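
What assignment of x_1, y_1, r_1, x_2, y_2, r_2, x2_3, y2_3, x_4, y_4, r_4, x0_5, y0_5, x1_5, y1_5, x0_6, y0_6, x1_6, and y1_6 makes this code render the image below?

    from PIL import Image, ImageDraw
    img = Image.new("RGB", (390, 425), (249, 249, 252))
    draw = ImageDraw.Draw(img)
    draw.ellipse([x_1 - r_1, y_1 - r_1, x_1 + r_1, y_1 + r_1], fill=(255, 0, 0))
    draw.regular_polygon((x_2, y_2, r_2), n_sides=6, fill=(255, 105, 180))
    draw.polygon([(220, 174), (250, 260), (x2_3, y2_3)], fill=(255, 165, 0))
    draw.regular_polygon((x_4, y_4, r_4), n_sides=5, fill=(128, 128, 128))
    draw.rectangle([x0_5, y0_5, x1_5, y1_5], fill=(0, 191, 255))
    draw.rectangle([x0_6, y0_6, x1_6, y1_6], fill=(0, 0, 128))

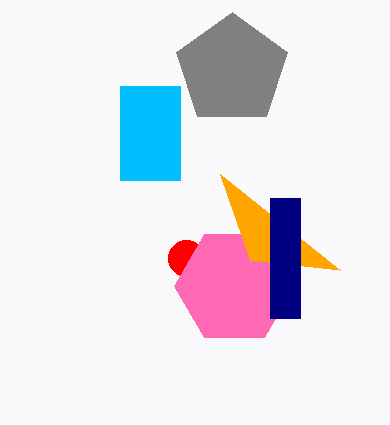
x_1 = 186
y_1 = 258
r_1 = 18
x_2 = 234
y_2 = 286
r_2 = 60
x2_3 = 340
y2_3 = 270
x_4 = 232
y_4 = 70
r_4 = 58
x0_5 = 120
y0_5 = 86
x1_5 = 180
y1_5 = 180
x0_6 = 270
y0_6 = 198
x1_6 = 300
y1_6 = 318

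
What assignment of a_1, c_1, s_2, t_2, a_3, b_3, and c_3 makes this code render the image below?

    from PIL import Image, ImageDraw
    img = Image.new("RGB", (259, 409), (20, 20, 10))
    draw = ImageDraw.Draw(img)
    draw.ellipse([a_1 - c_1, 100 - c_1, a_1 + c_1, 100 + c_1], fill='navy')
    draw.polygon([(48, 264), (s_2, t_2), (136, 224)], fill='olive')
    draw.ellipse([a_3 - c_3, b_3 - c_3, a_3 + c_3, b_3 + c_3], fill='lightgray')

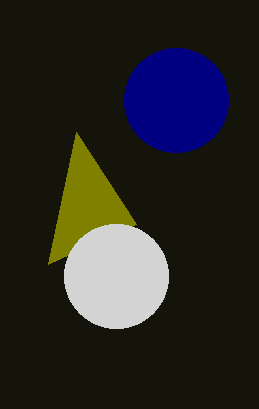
a_1 = 176
c_1 = 52
s_2 = 76
t_2 = 132
a_3 = 116
b_3 = 276
c_3 = 52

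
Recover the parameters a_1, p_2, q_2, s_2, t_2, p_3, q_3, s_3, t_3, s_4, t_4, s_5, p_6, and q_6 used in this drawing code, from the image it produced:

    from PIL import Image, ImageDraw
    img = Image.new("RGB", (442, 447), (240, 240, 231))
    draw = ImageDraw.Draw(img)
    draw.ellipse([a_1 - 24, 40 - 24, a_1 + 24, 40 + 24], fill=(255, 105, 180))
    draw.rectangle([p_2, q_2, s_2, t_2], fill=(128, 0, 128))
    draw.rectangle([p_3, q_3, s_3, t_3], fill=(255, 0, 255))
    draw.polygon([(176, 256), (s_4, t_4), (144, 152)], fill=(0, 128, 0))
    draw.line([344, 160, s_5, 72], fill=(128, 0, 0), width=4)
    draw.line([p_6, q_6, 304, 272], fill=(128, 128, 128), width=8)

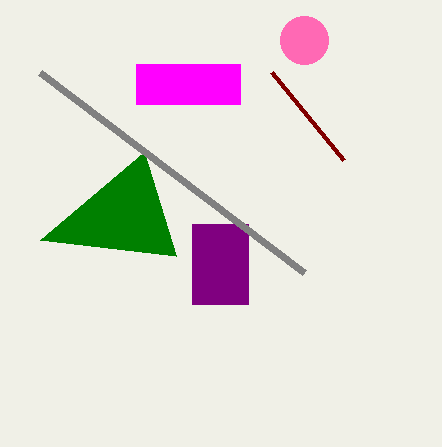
a_1 = 304; p_2 = 192; q_2 = 224; s_2 = 248; t_2 = 304; p_3 = 136; q_3 = 64; s_3 = 240; t_3 = 104; s_4 = 40; t_4 = 240; s_5 = 272; p_6 = 40; q_6 = 72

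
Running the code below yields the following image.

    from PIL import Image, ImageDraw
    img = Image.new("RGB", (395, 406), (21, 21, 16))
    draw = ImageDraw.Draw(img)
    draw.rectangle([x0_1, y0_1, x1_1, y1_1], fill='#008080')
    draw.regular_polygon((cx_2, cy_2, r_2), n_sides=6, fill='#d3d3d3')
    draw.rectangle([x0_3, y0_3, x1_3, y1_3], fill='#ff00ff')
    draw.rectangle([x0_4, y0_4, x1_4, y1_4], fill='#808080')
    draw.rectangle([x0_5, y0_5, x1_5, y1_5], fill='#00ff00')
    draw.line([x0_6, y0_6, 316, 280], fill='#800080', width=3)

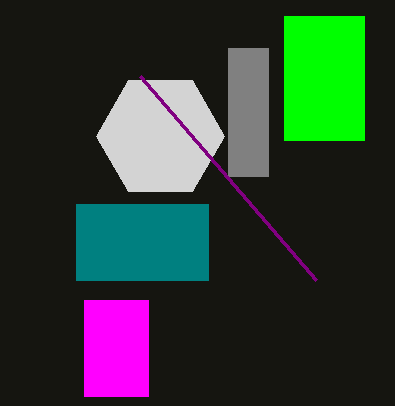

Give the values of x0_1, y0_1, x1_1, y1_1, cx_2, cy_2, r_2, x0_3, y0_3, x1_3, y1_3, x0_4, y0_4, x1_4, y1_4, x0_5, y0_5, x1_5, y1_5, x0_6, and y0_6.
x0_1 = 76
y0_1 = 204
x1_1 = 208
y1_1 = 280
cx_2 = 160
cy_2 = 136
r_2 = 64
x0_3 = 84
y0_3 = 300
x1_3 = 148
y1_3 = 396
x0_4 = 228
y0_4 = 48
x1_4 = 268
y1_4 = 176
x0_5 = 284
y0_5 = 16
x1_5 = 364
y1_5 = 140
x0_6 = 140
y0_6 = 76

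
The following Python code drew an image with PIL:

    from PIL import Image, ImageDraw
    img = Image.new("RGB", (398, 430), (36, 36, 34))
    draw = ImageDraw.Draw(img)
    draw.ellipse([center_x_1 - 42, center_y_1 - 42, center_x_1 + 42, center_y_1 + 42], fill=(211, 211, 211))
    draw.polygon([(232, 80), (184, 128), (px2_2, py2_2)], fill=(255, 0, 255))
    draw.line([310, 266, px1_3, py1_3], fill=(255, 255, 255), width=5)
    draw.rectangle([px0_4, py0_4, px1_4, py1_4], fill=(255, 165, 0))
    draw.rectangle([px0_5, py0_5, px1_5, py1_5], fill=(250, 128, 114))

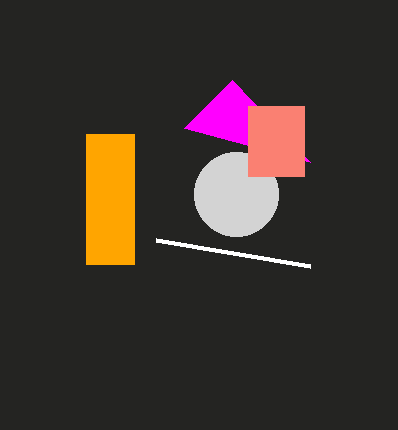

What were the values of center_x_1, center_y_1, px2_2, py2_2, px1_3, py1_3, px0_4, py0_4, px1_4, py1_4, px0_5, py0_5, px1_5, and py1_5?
center_x_1 = 236; center_y_1 = 194; px2_2 = 310; py2_2 = 162; px1_3 = 156; py1_3 = 240; px0_4 = 86; py0_4 = 134; px1_4 = 134; py1_4 = 264; px0_5 = 248; py0_5 = 106; px1_5 = 304; py1_5 = 176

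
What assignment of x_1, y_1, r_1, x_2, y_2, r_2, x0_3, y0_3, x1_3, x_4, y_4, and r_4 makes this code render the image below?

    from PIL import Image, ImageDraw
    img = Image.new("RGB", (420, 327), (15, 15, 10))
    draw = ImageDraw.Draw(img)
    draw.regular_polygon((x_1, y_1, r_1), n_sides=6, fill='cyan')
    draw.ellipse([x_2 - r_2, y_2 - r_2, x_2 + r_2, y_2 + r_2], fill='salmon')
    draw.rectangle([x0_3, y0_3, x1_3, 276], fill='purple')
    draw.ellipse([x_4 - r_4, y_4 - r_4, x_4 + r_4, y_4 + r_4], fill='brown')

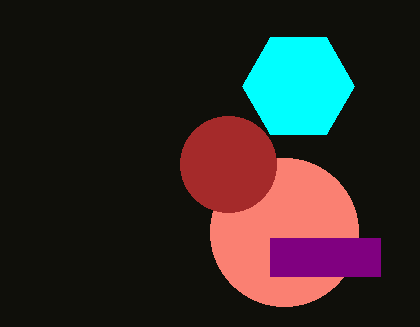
x_1 = 298; y_1 = 86; r_1 = 56; x_2 = 284; y_2 = 232; r_2 = 74; x0_3 = 270; y0_3 = 238; x1_3 = 380; x_4 = 228; y_4 = 164; r_4 = 48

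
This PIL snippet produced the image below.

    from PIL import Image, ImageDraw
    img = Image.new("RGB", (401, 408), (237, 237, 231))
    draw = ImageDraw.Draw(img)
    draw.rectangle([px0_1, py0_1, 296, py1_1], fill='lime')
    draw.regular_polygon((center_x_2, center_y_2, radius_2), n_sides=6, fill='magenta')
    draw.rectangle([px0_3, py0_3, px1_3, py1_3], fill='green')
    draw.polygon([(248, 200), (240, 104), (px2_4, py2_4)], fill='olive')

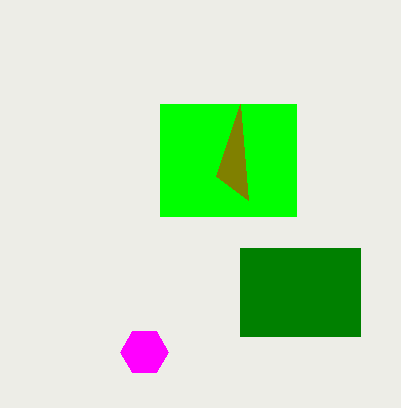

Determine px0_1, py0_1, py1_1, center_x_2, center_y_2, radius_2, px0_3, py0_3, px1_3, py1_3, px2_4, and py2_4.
px0_1 = 160; py0_1 = 104; py1_1 = 216; center_x_2 = 144; center_y_2 = 352; radius_2 = 24; px0_3 = 240; py0_3 = 248; px1_3 = 360; py1_3 = 336; px2_4 = 216; py2_4 = 176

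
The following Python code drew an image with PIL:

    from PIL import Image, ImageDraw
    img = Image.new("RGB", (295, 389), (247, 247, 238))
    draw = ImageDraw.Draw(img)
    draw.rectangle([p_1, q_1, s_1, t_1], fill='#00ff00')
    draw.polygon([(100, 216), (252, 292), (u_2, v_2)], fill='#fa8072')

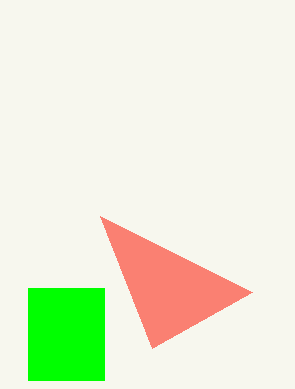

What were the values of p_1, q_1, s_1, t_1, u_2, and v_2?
p_1 = 28
q_1 = 288
s_1 = 104
t_1 = 380
u_2 = 152
v_2 = 348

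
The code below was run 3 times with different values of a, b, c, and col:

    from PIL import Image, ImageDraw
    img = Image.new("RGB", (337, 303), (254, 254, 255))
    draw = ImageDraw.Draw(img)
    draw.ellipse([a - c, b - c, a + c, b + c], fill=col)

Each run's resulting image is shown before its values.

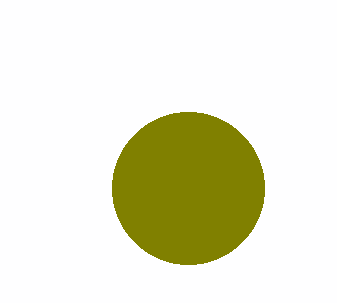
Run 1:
a = 188
b = 188
c = 76
col = 'olive'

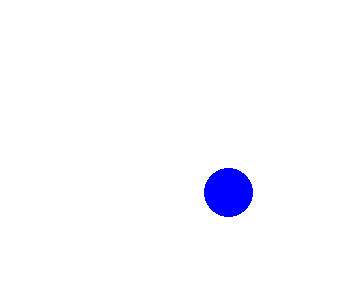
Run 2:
a = 228, b = 192, c = 24, col = 'blue'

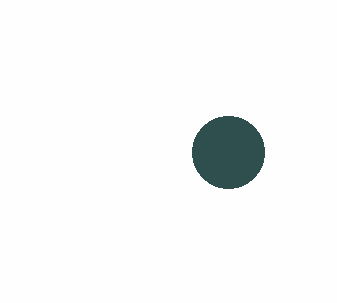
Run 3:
a = 228, b = 152, c = 36, col = 'darkslategray'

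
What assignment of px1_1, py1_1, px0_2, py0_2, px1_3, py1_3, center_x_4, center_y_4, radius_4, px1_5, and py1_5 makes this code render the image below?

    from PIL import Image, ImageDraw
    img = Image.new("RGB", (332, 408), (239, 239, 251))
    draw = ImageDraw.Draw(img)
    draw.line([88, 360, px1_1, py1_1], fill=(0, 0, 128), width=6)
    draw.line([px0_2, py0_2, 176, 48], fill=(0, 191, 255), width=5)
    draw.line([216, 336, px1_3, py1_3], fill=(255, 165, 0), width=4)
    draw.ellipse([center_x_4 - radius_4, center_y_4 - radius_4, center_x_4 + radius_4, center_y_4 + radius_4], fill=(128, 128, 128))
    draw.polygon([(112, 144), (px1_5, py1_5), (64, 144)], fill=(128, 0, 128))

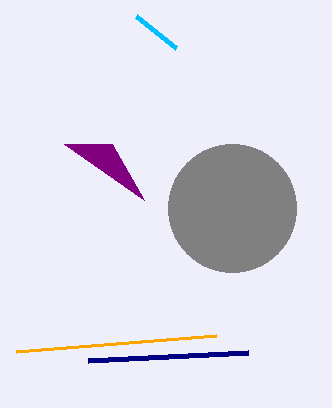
px1_1 = 248
py1_1 = 352
px0_2 = 136
py0_2 = 16
px1_3 = 16
py1_3 = 352
center_x_4 = 232
center_y_4 = 208
radius_4 = 64
px1_5 = 144
py1_5 = 200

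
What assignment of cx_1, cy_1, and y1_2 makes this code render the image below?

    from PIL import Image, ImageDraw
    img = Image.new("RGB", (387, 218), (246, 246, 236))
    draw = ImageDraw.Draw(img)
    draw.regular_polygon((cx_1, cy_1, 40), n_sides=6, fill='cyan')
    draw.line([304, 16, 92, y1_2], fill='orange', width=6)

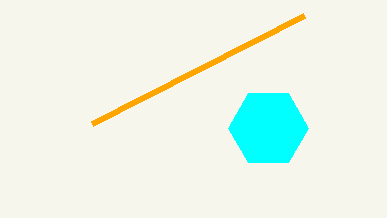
cx_1 = 268; cy_1 = 128; y1_2 = 124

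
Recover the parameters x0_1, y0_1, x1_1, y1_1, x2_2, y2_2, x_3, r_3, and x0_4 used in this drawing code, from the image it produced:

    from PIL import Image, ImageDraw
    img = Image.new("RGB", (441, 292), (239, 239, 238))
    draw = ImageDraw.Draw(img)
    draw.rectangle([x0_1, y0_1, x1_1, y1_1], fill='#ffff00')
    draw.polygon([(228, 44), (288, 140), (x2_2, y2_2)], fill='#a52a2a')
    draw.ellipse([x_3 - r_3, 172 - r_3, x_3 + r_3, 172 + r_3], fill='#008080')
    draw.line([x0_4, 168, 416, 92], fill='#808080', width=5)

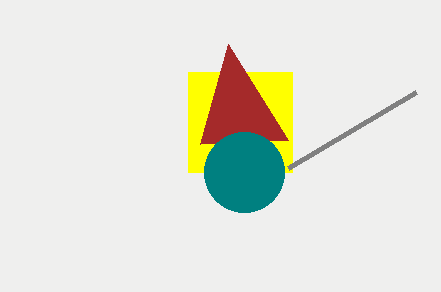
x0_1 = 188, y0_1 = 72, x1_1 = 292, y1_1 = 172, x2_2 = 200, y2_2 = 144, x_3 = 244, r_3 = 40, x0_4 = 288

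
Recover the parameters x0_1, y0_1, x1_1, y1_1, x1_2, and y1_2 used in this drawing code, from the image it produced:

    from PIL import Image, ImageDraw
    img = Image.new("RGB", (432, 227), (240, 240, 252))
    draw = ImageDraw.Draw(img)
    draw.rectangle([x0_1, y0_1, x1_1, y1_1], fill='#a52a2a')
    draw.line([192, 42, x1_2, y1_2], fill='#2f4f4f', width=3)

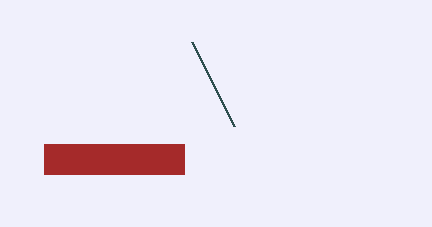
x0_1 = 44
y0_1 = 144
x1_1 = 184
y1_1 = 174
x1_2 = 234
y1_2 = 126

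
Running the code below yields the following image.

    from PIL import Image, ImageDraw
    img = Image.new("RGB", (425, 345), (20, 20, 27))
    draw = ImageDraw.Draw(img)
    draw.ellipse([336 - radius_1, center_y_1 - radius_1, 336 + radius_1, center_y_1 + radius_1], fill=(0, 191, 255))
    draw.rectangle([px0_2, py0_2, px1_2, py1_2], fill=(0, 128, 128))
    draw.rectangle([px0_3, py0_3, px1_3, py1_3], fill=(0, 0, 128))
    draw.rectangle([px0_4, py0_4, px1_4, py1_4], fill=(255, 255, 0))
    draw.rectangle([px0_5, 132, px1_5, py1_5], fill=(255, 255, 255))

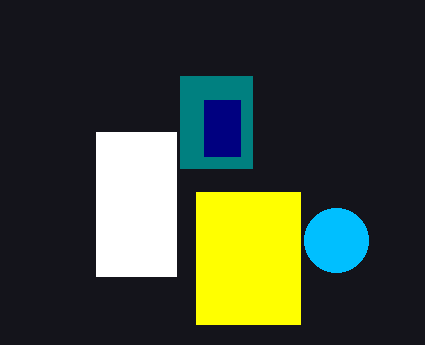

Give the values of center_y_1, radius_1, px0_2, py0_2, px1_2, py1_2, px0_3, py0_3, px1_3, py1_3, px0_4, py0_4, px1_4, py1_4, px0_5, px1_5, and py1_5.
center_y_1 = 240, radius_1 = 32, px0_2 = 180, py0_2 = 76, px1_2 = 252, py1_2 = 168, px0_3 = 204, py0_3 = 100, px1_3 = 240, py1_3 = 156, px0_4 = 196, py0_4 = 192, px1_4 = 300, py1_4 = 324, px0_5 = 96, px1_5 = 176, py1_5 = 276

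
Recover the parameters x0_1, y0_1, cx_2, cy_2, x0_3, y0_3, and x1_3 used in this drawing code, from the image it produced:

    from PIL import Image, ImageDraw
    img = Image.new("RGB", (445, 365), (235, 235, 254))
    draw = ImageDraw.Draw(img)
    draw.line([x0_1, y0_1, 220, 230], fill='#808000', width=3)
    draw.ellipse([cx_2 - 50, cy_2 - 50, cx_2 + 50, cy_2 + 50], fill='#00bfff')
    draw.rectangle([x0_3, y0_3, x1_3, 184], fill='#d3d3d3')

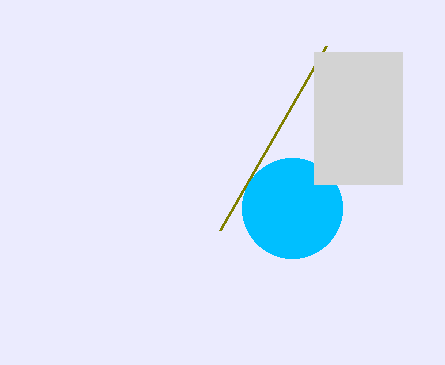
x0_1 = 326; y0_1 = 46; cx_2 = 292; cy_2 = 208; x0_3 = 314; y0_3 = 52; x1_3 = 402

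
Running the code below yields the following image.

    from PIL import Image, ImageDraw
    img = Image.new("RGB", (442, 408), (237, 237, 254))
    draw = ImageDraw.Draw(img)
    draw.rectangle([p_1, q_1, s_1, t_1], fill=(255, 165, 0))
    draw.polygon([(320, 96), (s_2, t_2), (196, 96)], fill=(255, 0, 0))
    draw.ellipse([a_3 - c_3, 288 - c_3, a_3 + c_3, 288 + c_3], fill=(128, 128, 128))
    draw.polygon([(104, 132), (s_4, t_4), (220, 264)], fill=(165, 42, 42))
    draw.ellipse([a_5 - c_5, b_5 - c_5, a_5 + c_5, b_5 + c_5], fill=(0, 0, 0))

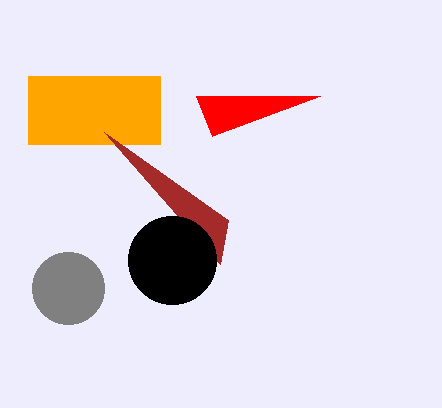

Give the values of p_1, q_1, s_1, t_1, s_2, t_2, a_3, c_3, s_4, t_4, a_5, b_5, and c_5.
p_1 = 28; q_1 = 76; s_1 = 160; t_1 = 144; s_2 = 212; t_2 = 136; a_3 = 68; c_3 = 36; s_4 = 228; t_4 = 220; a_5 = 172; b_5 = 260; c_5 = 44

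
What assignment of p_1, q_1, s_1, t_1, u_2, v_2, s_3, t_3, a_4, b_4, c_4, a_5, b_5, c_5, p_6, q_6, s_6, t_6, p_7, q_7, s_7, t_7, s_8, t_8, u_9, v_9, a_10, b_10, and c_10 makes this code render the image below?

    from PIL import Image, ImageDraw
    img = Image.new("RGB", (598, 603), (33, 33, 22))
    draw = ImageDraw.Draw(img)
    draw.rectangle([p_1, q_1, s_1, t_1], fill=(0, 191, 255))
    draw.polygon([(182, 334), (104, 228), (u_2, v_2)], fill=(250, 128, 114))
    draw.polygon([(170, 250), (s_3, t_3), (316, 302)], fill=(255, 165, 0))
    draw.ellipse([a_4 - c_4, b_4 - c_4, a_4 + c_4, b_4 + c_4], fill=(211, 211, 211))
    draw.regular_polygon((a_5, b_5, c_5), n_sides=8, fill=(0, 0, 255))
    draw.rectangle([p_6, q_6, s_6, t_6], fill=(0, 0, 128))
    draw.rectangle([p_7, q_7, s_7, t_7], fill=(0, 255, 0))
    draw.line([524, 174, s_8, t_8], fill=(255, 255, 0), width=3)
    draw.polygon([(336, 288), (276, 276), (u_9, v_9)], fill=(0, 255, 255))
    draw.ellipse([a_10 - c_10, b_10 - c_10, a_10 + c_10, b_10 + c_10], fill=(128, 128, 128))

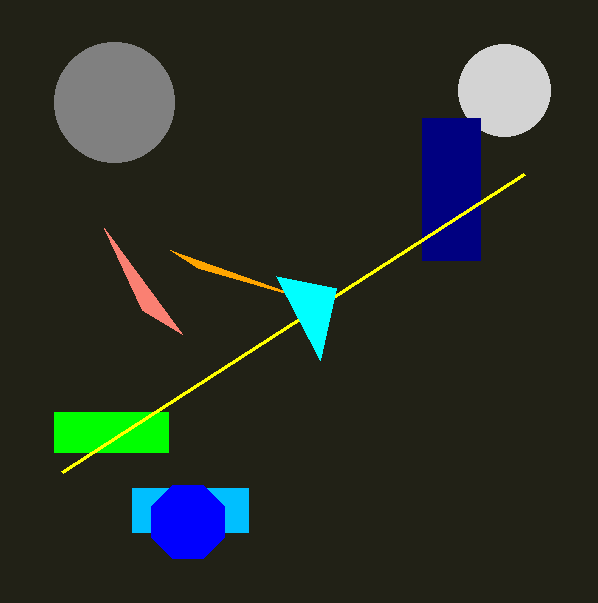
p_1 = 132; q_1 = 488; s_1 = 248; t_1 = 532; u_2 = 142; v_2 = 310; s_3 = 198; t_3 = 268; a_4 = 504; b_4 = 90; c_4 = 46; a_5 = 188; b_5 = 522; c_5 = 40; p_6 = 422; q_6 = 118; s_6 = 480; t_6 = 260; p_7 = 54; q_7 = 412; s_7 = 168; t_7 = 452; s_8 = 62; t_8 = 472; u_9 = 320; v_9 = 360; a_10 = 114; b_10 = 102; c_10 = 60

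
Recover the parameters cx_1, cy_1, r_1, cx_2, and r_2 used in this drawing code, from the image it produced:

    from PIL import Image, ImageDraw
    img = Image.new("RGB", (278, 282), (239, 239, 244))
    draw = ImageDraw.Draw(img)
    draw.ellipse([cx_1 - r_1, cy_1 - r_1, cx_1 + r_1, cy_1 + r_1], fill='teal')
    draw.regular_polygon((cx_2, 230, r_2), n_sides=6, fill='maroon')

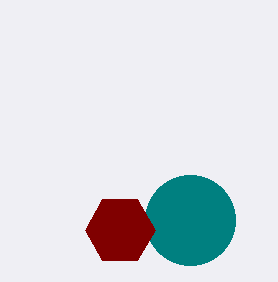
cx_1 = 190
cy_1 = 220
r_1 = 45
cx_2 = 120
r_2 = 35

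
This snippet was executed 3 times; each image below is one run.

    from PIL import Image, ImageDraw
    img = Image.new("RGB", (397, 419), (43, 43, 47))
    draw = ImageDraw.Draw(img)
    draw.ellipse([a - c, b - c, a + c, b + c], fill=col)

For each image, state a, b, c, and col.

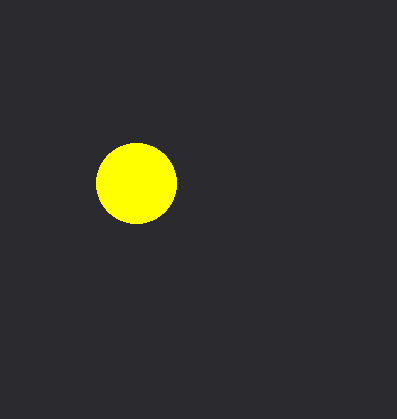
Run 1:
a = 136
b = 183
c = 40
col = 'yellow'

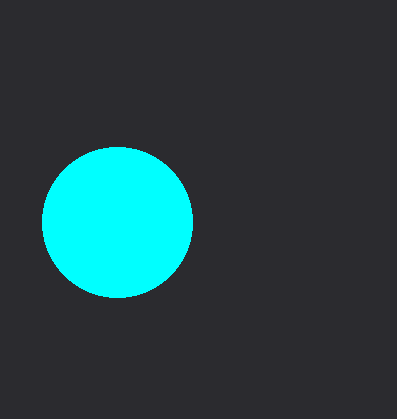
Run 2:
a = 117
b = 222
c = 75
col = 'cyan'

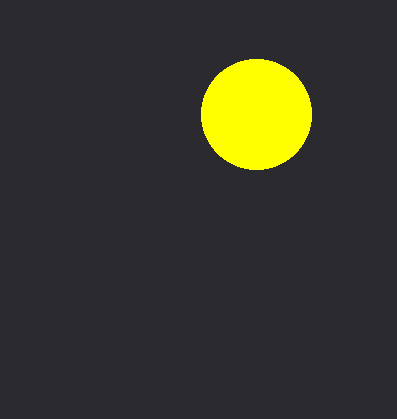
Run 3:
a = 256
b = 114
c = 55
col = 'yellow'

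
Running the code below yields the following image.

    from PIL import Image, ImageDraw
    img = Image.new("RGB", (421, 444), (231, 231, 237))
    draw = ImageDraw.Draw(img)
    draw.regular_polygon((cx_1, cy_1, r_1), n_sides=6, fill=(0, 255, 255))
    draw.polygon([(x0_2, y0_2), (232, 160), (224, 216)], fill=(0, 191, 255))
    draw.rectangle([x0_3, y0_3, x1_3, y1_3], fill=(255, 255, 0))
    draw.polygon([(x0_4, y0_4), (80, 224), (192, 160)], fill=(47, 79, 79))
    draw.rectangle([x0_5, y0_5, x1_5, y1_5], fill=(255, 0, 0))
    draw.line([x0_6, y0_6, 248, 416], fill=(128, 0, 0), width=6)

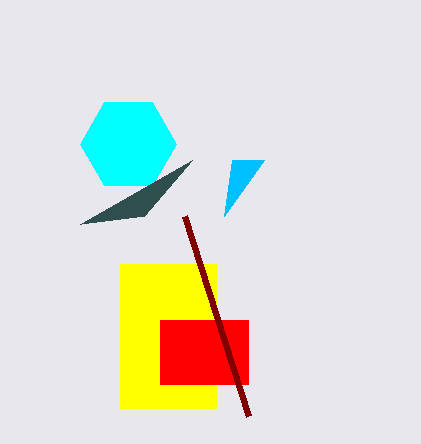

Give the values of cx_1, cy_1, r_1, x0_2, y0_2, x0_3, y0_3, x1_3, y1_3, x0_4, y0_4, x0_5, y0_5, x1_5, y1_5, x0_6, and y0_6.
cx_1 = 128, cy_1 = 144, r_1 = 48, x0_2 = 264, y0_2 = 160, x0_3 = 120, y0_3 = 264, x1_3 = 216, y1_3 = 408, x0_4 = 144, y0_4 = 216, x0_5 = 160, y0_5 = 320, x1_5 = 248, y1_5 = 384, x0_6 = 184, y0_6 = 216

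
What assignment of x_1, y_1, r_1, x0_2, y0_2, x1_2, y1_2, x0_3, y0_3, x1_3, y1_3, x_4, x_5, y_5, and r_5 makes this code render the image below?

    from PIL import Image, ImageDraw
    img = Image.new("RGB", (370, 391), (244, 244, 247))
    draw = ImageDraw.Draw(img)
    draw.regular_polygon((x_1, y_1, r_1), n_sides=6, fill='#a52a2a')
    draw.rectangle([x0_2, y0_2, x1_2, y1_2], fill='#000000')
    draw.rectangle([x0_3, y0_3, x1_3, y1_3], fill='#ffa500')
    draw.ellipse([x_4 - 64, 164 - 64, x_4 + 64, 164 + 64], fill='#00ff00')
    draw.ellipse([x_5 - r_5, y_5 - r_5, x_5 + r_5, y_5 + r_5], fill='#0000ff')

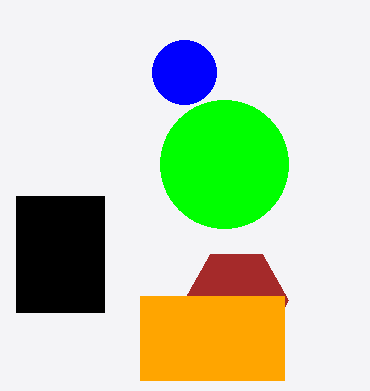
x_1 = 236, y_1 = 300, r_1 = 52, x0_2 = 16, y0_2 = 196, x1_2 = 104, y1_2 = 312, x0_3 = 140, y0_3 = 296, x1_3 = 284, y1_3 = 380, x_4 = 224, x_5 = 184, y_5 = 72, r_5 = 32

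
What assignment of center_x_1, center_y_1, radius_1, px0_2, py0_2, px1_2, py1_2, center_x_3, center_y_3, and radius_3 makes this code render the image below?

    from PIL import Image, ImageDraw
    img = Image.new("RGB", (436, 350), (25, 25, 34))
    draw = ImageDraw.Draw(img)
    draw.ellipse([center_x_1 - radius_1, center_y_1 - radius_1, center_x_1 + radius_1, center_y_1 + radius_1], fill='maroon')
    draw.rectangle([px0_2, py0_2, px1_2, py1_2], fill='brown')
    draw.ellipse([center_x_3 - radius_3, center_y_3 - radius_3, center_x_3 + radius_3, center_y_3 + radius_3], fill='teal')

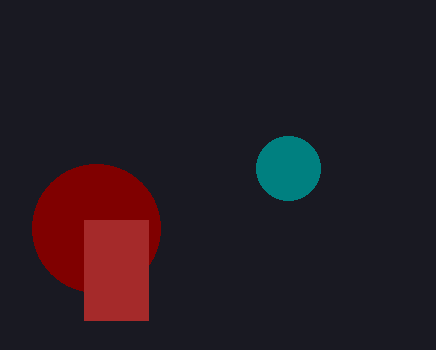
center_x_1 = 96, center_y_1 = 228, radius_1 = 64, px0_2 = 84, py0_2 = 220, px1_2 = 148, py1_2 = 320, center_x_3 = 288, center_y_3 = 168, radius_3 = 32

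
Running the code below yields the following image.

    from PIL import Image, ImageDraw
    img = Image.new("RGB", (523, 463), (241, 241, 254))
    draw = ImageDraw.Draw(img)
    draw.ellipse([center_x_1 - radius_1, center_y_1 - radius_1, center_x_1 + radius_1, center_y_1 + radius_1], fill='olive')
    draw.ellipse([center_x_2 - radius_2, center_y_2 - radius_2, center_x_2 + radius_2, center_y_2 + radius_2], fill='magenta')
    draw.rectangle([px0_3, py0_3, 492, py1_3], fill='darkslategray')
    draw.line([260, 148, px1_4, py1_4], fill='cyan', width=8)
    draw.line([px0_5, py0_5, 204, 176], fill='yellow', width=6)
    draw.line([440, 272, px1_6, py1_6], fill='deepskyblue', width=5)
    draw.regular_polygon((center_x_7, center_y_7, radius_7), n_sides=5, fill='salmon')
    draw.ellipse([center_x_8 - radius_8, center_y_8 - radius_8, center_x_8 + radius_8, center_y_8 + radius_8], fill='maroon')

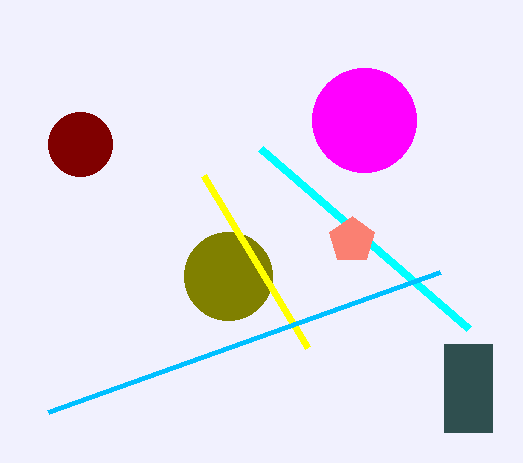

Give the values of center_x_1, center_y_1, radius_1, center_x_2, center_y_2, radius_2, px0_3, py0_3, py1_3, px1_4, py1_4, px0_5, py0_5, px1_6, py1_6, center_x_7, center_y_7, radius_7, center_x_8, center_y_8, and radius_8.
center_x_1 = 228, center_y_1 = 276, radius_1 = 44, center_x_2 = 364, center_y_2 = 120, radius_2 = 52, px0_3 = 444, py0_3 = 344, py1_3 = 432, px1_4 = 468, py1_4 = 328, px0_5 = 308, py0_5 = 348, px1_6 = 48, py1_6 = 412, center_x_7 = 352, center_y_7 = 240, radius_7 = 24, center_x_8 = 80, center_y_8 = 144, radius_8 = 32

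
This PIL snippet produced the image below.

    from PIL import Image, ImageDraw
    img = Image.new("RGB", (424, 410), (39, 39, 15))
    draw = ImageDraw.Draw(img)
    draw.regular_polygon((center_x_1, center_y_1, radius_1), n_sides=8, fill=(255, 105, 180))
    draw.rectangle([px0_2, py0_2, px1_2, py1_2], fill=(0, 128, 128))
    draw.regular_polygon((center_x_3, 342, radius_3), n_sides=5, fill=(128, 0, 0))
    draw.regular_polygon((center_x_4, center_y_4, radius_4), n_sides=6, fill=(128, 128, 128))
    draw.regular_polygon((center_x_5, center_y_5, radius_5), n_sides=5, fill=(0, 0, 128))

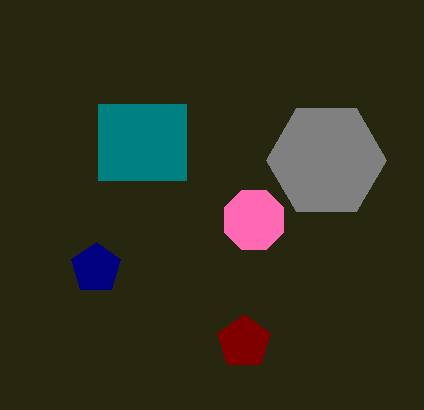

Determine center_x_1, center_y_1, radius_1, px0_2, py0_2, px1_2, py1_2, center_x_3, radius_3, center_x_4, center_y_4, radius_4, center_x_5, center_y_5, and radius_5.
center_x_1 = 254; center_y_1 = 220; radius_1 = 32; px0_2 = 98; py0_2 = 104; px1_2 = 186; py1_2 = 180; center_x_3 = 244; radius_3 = 28; center_x_4 = 326; center_y_4 = 160; radius_4 = 60; center_x_5 = 96; center_y_5 = 268; radius_5 = 26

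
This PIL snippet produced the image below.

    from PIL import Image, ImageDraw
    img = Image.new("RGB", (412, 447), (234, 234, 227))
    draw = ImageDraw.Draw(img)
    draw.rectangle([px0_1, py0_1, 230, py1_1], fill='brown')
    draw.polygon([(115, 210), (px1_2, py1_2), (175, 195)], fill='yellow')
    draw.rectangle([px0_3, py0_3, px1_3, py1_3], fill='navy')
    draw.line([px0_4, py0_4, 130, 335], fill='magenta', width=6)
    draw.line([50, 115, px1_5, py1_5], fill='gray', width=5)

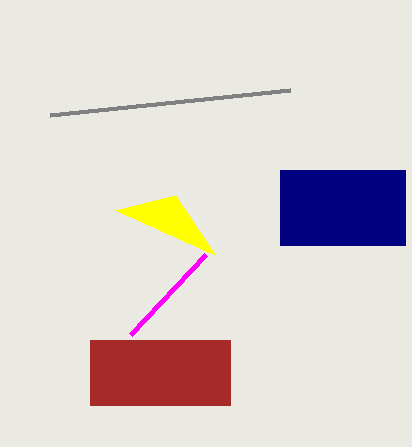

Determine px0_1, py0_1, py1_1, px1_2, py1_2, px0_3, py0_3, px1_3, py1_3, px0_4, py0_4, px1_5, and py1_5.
px0_1 = 90; py0_1 = 340; py1_1 = 405; px1_2 = 215; py1_2 = 255; px0_3 = 280; py0_3 = 170; px1_3 = 405; py1_3 = 245; px0_4 = 205; py0_4 = 255; px1_5 = 290; py1_5 = 90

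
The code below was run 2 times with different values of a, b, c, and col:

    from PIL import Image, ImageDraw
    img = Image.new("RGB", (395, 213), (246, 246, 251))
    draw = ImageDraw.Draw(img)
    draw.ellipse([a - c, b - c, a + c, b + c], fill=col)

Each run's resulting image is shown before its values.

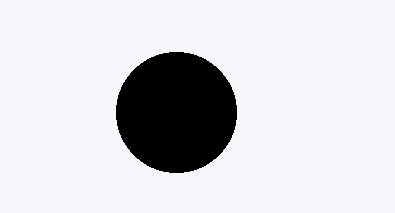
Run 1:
a = 176
b = 112
c = 60
col = 'black'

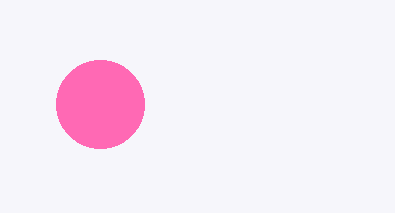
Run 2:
a = 100
b = 104
c = 44
col = 'hotpink'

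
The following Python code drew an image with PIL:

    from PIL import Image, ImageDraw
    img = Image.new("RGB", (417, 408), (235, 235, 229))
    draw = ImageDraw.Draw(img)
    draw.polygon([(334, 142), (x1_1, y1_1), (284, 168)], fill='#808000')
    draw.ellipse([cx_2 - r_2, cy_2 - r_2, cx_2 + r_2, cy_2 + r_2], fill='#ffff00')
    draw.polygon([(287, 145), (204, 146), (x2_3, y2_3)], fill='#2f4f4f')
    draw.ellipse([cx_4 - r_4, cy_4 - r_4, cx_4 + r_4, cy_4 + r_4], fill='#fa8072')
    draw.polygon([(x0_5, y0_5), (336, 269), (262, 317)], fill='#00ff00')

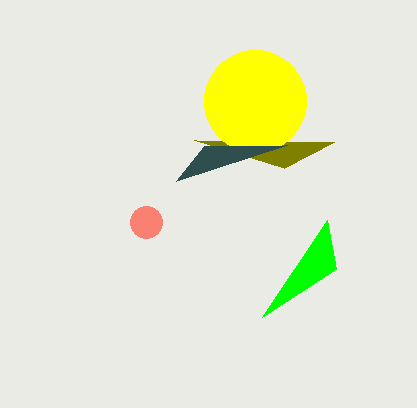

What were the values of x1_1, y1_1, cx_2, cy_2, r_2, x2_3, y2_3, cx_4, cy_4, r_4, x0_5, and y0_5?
x1_1 = 194; y1_1 = 140; cx_2 = 255; cy_2 = 101; r_2 = 51; x2_3 = 176; y2_3 = 181; cx_4 = 146; cy_4 = 222; r_4 = 16; x0_5 = 327; y0_5 = 220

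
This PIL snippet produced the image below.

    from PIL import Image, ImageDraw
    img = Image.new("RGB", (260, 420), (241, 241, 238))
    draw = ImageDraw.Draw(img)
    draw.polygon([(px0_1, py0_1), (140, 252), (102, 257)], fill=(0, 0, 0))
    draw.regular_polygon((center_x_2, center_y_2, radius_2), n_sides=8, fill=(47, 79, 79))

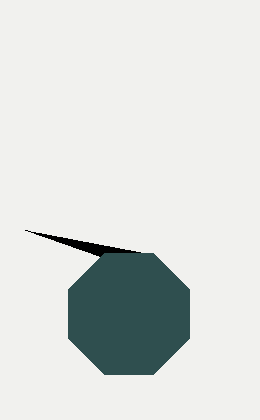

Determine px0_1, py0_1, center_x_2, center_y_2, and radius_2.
px0_1 = 25; py0_1 = 230; center_x_2 = 129; center_y_2 = 314; radius_2 = 65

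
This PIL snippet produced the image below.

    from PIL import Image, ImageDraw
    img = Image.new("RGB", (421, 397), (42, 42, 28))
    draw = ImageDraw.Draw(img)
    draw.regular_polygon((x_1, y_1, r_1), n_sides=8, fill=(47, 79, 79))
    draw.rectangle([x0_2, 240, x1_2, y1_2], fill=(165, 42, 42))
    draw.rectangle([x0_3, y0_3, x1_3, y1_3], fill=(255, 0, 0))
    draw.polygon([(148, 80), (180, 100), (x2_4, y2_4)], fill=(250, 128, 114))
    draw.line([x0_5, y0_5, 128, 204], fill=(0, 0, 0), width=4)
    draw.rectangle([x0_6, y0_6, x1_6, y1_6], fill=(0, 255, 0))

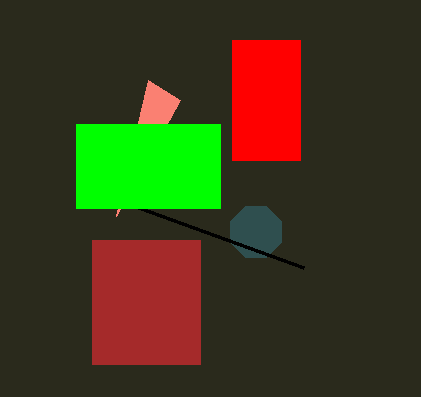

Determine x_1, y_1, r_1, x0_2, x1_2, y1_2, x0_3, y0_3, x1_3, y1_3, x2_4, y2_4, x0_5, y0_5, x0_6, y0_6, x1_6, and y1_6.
x_1 = 256, y_1 = 232, r_1 = 28, x0_2 = 92, x1_2 = 200, y1_2 = 364, x0_3 = 232, y0_3 = 40, x1_3 = 300, y1_3 = 160, x2_4 = 116, y2_4 = 216, x0_5 = 304, y0_5 = 268, x0_6 = 76, y0_6 = 124, x1_6 = 220, y1_6 = 208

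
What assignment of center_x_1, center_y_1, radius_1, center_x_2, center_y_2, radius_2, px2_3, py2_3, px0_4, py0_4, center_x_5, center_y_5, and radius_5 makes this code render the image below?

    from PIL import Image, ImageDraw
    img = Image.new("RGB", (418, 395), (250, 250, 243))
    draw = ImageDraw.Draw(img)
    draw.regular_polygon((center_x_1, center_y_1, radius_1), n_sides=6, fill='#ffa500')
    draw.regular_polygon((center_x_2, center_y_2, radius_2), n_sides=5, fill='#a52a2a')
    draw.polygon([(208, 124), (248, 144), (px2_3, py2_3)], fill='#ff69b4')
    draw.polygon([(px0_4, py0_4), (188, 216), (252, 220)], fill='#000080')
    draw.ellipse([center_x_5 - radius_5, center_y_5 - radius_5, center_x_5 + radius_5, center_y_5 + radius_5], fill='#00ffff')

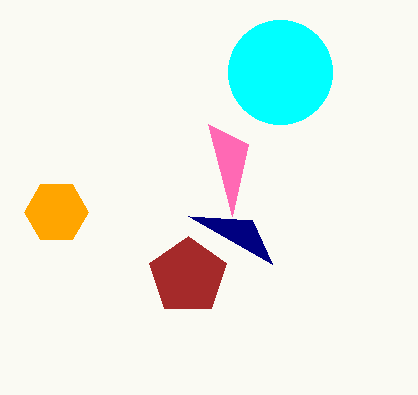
center_x_1 = 56, center_y_1 = 212, radius_1 = 32, center_x_2 = 188, center_y_2 = 276, radius_2 = 40, px2_3 = 232, py2_3 = 216, px0_4 = 272, py0_4 = 264, center_x_5 = 280, center_y_5 = 72, radius_5 = 52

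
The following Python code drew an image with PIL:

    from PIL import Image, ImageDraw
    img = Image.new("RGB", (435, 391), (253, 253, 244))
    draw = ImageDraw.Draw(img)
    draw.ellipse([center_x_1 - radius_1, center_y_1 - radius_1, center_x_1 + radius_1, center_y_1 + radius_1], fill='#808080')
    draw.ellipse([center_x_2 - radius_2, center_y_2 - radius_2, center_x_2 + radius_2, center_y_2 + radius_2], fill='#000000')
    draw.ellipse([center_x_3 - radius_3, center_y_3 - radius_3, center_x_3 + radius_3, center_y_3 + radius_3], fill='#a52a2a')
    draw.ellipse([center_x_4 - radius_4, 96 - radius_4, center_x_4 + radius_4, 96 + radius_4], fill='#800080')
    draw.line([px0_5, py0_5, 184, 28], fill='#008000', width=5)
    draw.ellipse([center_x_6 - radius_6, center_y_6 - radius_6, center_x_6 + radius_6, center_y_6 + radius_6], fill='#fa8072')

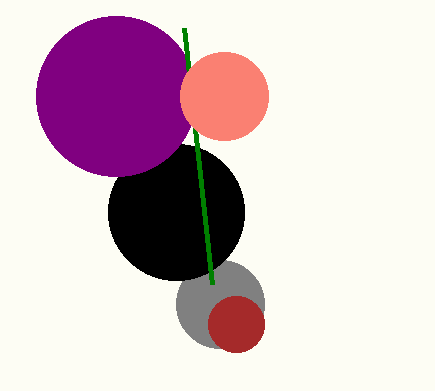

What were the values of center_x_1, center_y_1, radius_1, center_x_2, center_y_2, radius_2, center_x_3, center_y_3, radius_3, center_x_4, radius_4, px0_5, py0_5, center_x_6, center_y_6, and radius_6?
center_x_1 = 220; center_y_1 = 304; radius_1 = 44; center_x_2 = 176; center_y_2 = 212; radius_2 = 68; center_x_3 = 236; center_y_3 = 324; radius_3 = 28; center_x_4 = 116; radius_4 = 80; px0_5 = 212; py0_5 = 284; center_x_6 = 224; center_y_6 = 96; radius_6 = 44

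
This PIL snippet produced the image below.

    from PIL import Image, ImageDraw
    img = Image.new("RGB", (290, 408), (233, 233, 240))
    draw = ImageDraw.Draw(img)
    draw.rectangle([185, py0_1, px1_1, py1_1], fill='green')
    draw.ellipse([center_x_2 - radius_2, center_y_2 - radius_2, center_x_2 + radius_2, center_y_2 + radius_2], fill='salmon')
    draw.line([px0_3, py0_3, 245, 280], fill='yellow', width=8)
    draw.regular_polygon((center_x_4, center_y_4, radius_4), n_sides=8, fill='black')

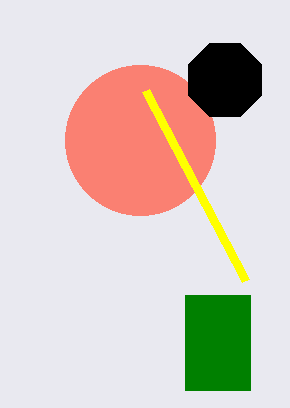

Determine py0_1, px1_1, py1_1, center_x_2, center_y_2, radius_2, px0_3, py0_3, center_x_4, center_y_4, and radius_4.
py0_1 = 295
px1_1 = 250
py1_1 = 390
center_x_2 = 140
center_y_2 = 140
radius_2 = 75
px0_3 = 145
py0_3 = 90
center_x_4 = 225
center_y_4 = 80
radius_4 = 40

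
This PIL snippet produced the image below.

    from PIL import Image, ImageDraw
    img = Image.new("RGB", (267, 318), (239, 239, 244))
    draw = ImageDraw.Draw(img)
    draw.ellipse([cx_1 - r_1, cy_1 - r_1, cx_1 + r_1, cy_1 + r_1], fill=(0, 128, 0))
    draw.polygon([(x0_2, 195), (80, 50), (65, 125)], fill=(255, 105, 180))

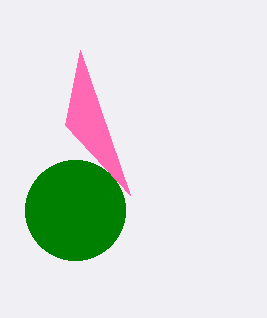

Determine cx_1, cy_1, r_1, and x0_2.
cx_1 = 75, cy_1 = 210, r_1 = 50, x0_2 = 130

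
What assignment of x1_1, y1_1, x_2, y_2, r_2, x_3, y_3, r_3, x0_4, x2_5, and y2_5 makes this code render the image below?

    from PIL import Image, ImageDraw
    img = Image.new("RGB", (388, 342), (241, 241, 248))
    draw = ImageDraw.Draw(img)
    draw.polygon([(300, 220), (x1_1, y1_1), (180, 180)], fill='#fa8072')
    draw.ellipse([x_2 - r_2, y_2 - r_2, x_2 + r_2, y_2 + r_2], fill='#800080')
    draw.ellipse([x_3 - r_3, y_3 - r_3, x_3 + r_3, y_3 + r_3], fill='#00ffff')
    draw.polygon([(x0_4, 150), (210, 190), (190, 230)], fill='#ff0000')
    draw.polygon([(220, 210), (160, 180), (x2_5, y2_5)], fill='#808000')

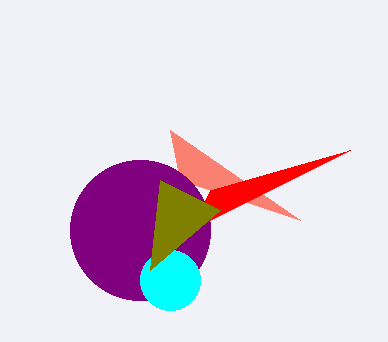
x1_1 = 170
y1_1 = 130
x_2 = 140
y_2 = 230
r_2 = 70
x_3 = 170
y_3 = 280
r_3 = 30
x0_4 = 350
x2_5 = 150
y2_5 = 270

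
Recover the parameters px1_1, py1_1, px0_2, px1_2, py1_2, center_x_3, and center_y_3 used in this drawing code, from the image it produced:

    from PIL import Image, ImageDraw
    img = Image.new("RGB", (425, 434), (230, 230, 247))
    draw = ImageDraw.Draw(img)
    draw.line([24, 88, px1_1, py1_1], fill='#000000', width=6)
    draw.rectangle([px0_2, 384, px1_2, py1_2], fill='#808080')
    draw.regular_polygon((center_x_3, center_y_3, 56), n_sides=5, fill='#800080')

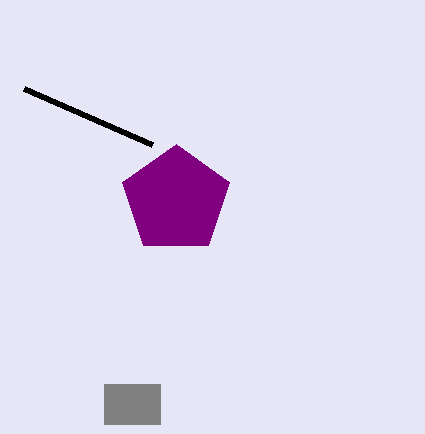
px1_1 = 152
py1_1 = 144
px0_2 = 104
px1_2 = 160
py1_2 = 424
center_x_3 = 176
center_y_3 = 200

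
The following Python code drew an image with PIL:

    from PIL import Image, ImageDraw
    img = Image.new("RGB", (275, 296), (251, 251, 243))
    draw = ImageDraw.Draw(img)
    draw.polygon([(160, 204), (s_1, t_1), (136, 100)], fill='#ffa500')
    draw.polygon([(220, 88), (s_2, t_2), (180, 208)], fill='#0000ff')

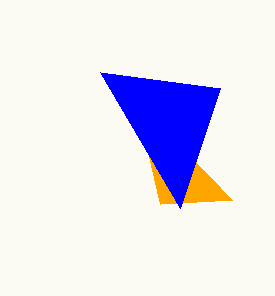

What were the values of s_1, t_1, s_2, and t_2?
s_1 = 232; t_1 = 200; s_2 = 100; t_2 = 72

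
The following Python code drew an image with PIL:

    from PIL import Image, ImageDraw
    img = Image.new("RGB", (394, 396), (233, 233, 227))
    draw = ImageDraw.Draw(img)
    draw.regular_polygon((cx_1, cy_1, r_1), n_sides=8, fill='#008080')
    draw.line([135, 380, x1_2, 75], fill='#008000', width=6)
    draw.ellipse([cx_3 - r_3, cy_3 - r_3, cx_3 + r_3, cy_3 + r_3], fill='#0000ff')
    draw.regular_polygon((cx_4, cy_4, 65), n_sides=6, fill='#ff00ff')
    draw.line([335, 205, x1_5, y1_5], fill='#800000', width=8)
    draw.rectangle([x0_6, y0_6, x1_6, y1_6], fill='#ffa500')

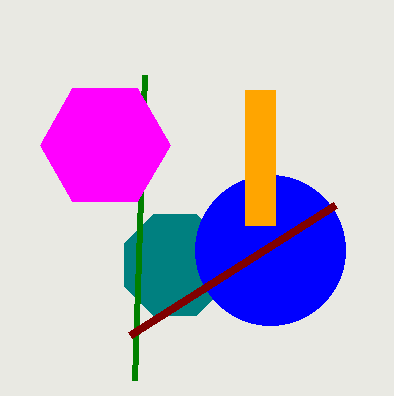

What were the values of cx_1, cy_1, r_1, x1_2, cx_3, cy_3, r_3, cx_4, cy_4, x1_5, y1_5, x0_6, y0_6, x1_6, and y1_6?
cx_1 = 175
cy_1 = 265
r_1 = 55
x1_2 = 145
cx_3 = 270
cy_3 = 250
r_3 = 75
cx_4 = 105
cy_4 = 145
x1_5 = 130
y1_5 = 335
x0_6 = 245
y0_6 = 90
x1_6 = 275
y1_6 = 225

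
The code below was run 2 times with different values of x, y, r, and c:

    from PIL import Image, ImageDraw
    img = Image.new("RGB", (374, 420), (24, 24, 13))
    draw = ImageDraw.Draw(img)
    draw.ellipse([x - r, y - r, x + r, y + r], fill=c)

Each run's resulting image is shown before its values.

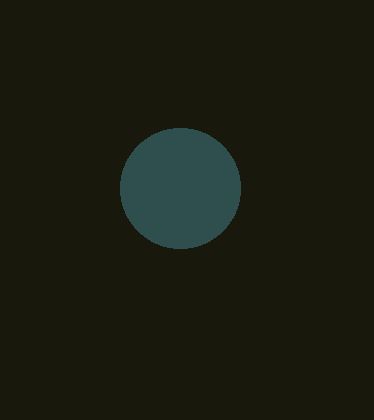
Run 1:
x = 180, y = 188, r = 60, c = 'darkslategray'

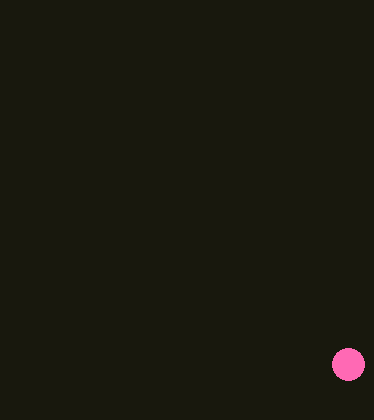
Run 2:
x = 348, y = 364, r = 16, c = 'hotpink'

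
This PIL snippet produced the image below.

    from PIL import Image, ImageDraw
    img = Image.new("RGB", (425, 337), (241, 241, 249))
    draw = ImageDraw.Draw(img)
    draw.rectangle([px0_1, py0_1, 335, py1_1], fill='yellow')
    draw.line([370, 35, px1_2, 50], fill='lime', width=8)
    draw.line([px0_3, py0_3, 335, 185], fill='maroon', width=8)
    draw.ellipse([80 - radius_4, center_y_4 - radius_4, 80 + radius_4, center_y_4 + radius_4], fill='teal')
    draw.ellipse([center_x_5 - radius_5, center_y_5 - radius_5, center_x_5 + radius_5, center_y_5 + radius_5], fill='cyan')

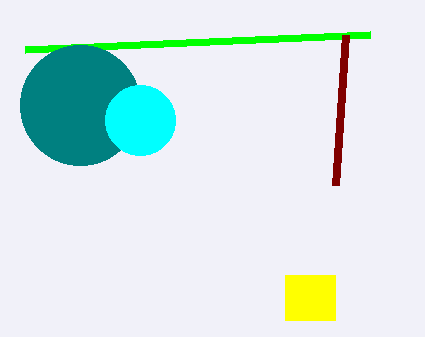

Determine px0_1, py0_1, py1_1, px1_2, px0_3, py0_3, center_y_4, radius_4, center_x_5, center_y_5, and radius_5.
px0_1 = 285, py0_1 = 275, py1_1 = 320, px1_2 = 25, px0_3 = 345, py0_3 = 35, center_y_4 = 105, radius_4 = 60, center_x_5 = 140, center_y_5 = 120, radius_5 = 35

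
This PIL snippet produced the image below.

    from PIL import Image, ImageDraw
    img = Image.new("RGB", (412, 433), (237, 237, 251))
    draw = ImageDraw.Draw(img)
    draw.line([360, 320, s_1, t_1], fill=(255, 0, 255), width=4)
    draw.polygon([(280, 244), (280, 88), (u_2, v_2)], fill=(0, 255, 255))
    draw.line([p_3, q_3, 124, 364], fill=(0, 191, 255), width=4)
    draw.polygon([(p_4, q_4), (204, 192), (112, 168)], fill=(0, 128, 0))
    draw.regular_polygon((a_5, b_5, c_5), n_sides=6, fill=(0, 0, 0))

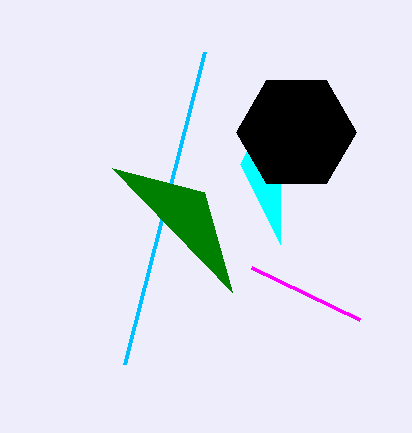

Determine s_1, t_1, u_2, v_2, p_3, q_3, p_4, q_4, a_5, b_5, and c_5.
s_1 = 252; t_1 = 268; u_2 = 240; v_2 = 164; p_3 = 204; q_3 = 52; p_4 = 232; q_4 = 292; a_5 = 296; b_5 = 132; c_5 = 60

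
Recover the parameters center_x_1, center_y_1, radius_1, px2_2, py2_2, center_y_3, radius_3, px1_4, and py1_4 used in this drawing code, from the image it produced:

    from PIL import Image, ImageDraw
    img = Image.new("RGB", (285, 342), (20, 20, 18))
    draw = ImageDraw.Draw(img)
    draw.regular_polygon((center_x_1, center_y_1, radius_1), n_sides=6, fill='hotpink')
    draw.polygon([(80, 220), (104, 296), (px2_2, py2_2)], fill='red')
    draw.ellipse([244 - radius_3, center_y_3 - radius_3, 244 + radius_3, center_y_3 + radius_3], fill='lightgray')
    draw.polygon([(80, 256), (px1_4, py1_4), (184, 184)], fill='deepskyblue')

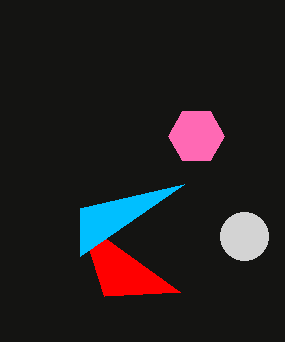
center_x_1 = 196; center_y_1 = 136; radius_1 = 28; px2_2 = 180; py2_2 = 292; center_y_3 = 236; radius_3 = 24; px1_4 = 80; py1_4 = 208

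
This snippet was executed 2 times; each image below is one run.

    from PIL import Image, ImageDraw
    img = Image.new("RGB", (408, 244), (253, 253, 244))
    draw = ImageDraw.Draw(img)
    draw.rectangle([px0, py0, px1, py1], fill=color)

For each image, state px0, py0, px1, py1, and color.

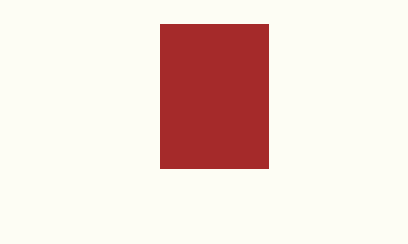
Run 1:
px0 = 160, py0 = 24, px1 = 268, py1 = 168, color = 'brown'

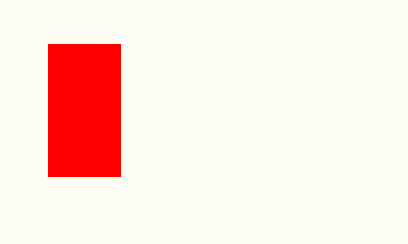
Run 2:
px0 = 48, py0 = 44, px1 = 120, py1 = 176, color = 'red'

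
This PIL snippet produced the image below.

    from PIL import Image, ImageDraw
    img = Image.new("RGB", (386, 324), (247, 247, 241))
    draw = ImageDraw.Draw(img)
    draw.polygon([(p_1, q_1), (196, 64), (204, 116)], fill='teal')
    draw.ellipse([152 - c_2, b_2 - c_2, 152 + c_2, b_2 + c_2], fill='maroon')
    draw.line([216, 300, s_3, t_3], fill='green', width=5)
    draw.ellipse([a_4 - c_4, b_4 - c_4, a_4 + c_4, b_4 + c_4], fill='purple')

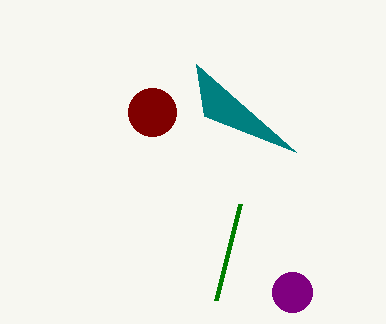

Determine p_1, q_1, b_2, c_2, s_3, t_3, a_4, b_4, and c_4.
p_1 = 296
q_1 = 152
b_2 = 112
c_2 = 24
s_3 = 240
t_3 = 204
a_4 = 292
b_4 = 292
c_4 = 20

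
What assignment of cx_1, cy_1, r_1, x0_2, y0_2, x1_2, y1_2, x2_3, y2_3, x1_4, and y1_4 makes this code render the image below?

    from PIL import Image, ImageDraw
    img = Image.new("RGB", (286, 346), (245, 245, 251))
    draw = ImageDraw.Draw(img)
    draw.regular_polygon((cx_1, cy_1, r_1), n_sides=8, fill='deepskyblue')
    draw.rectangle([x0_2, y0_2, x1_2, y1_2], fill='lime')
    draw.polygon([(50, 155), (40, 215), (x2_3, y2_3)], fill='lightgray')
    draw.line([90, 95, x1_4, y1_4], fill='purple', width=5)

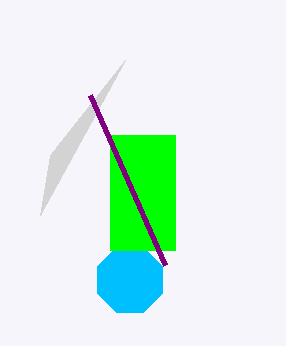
cx_1 = 130; cy_1 = 280; r_1 = 35; x0_2 = 110; y0_2 = 135; x1_2 = 175; y1_2 = 250; x2_3 = 125; y2_3 = 60; x1_4 = 165; y1_4 = 265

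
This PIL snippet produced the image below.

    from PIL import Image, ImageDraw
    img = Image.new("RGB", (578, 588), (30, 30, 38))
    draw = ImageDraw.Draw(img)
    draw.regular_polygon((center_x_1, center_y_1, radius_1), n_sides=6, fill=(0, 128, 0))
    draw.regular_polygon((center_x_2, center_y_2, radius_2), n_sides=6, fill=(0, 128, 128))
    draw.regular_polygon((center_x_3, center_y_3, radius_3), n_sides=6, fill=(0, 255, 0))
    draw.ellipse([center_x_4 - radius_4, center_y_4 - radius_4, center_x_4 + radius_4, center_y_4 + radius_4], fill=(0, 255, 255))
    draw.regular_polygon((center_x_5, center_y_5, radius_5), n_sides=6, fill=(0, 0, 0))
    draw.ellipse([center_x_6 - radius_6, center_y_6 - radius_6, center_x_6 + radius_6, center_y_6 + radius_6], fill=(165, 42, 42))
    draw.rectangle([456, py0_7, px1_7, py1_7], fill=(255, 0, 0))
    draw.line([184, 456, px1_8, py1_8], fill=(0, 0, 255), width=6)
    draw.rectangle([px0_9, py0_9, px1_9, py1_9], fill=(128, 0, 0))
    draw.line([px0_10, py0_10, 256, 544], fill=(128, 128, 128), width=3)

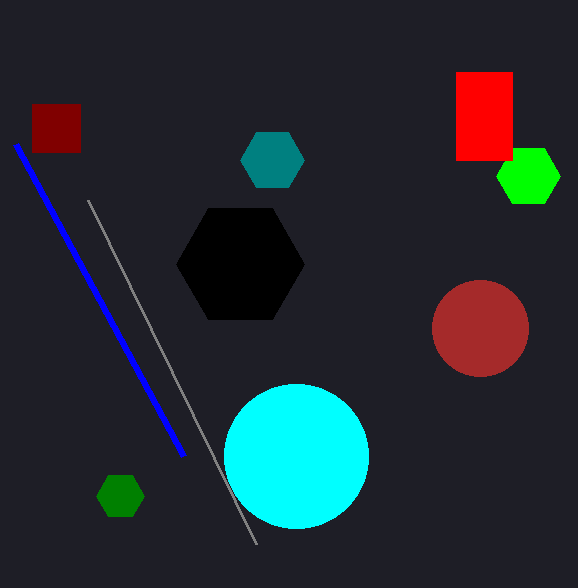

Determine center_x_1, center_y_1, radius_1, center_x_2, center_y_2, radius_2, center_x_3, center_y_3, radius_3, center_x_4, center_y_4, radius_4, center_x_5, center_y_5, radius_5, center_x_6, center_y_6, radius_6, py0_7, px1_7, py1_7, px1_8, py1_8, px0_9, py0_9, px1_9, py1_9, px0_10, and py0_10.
center_x_1 = 120; center_y_1 = 496; radius_1 = 24; center_x_2 = 272; center_y_2 = 160; radius_2 = 32; center_x_3 = 528; center_y_3 = 176; radius_3 = 32; center_x_4 = 296; center_y_4 = 456; radius_4 = 72; center_x_5 = 240; center_y_5 = 264; radius_5 = 64; center_x_6 = 480; center_y_6 = 328; radius_6 = 48; py0_7 = 72; px1_7 = 512; py1_7 = 160; px1_8 = 16; py1_8 = 144; px0_9 = 32; py0_9 = 104; px1_9 = 80; py1_9 = 152; px0_10 = 88; py0_10 = 200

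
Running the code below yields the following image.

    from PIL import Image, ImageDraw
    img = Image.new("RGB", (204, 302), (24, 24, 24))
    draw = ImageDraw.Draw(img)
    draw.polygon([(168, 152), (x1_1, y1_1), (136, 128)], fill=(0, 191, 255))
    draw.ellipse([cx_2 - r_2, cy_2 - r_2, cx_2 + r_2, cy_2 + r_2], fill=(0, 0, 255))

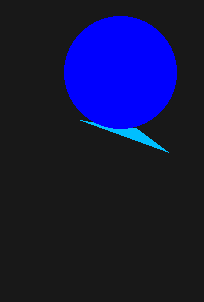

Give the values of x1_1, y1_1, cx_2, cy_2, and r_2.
x1_1 = 80; y1_1 = 120; cx_2 = 120; cy_2 = 72; r_2 = 56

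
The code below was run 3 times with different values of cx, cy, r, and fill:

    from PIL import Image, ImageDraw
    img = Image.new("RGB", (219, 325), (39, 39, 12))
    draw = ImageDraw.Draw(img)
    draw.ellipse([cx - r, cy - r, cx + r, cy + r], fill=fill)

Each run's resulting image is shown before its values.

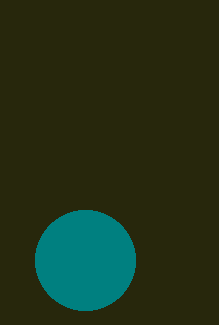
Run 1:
cx = 85
cy = 260
r = 50
fill = 'teal'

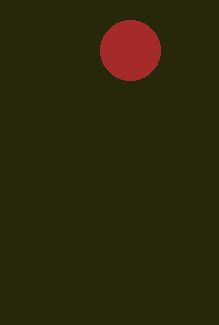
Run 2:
cx = 130, cy = 50, r = 30, fill = 'brown'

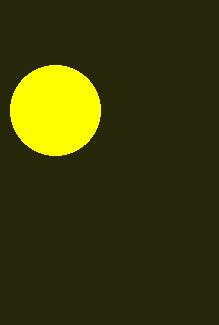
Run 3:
cx = 55; cy = 110; r = 45; fill = 'yellow'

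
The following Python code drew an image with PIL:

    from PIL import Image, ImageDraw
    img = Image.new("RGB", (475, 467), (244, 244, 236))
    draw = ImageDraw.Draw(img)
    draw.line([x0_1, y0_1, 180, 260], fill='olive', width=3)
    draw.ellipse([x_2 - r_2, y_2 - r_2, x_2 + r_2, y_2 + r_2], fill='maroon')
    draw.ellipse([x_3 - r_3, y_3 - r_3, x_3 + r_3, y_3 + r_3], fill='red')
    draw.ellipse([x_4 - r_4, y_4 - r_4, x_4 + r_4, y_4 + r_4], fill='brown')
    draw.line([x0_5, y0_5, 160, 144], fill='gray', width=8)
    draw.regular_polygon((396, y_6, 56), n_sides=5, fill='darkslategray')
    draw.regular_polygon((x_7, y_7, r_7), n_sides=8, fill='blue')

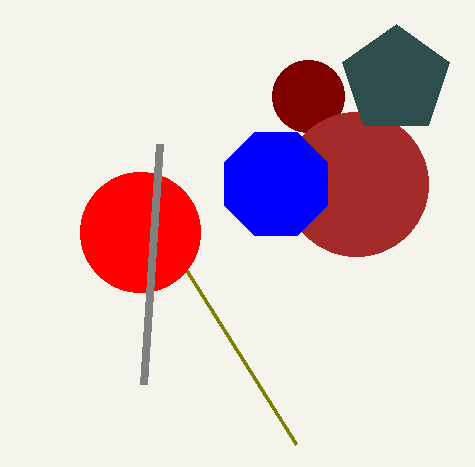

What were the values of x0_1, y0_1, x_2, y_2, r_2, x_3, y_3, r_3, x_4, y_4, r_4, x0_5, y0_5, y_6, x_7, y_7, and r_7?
x0_1 = 296
y0_1 = 444
x_2 = 308
y_2 = 96
r_2 = 36
x_3 = 140
y_3 = 232
r_3 = 60
x_4 = 356
y_4 = 184
r_4 = 72
x0_5 = 144
y0_5 = 384
y_6 = 80
x_7 = 276
y_7 = 184
r_7 = 56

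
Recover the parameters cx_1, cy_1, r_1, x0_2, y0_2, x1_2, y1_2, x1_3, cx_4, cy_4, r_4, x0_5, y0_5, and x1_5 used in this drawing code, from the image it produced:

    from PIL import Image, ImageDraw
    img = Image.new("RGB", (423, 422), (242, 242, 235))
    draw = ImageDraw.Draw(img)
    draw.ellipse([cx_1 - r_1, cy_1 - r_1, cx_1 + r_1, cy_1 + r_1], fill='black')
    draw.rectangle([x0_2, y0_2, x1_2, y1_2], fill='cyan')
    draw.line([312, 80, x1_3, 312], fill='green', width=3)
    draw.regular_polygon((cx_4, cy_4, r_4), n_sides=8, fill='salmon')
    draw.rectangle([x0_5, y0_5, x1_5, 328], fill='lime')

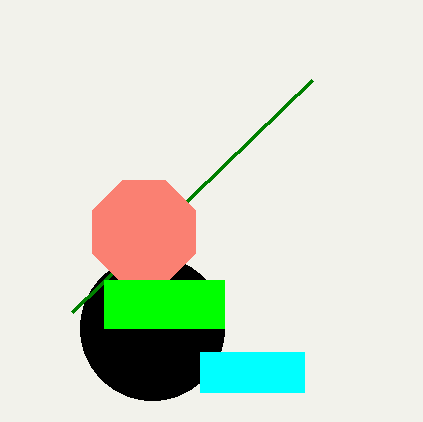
cx_1 = 152; cy_1 = 328; r_1 = 72; x0_2 = 200; y0_2 = 352; x1_2 = 304; y1_2 = 392; x1_3 = 72; cx_4 = 144; cy_4 = 232; r_4 = 56; x0_5 = 104; y0_5 = 280; x1_5 = 224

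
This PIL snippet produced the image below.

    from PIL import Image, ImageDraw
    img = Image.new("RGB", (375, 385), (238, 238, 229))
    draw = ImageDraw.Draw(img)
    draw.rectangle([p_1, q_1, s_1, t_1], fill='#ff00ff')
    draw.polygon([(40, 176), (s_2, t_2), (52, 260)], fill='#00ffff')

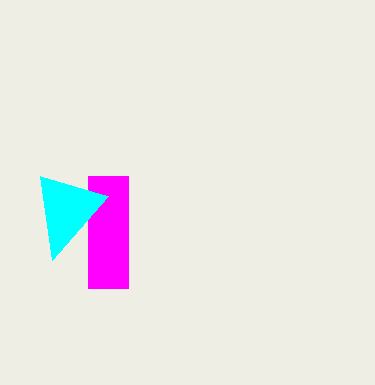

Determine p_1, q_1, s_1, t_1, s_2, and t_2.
p_1 = 88; q_1 = 176; s_1 = 128; t_1 = 288; s_2 = 108; t_2 = 196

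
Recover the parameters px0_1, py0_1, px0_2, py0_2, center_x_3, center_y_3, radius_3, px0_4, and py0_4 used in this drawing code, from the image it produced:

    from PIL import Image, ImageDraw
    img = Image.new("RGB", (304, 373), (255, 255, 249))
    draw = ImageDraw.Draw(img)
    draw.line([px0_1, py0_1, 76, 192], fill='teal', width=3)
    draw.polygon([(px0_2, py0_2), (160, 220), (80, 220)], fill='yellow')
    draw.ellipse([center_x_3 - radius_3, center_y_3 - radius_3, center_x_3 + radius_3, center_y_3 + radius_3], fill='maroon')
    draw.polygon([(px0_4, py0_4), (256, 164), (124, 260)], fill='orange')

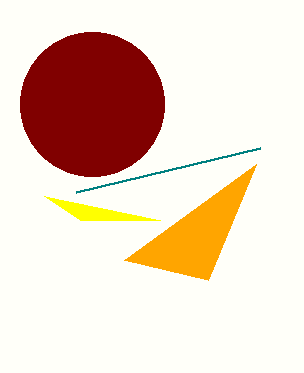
px0_1 = 260; py0_1 = 148; px0_2 = 44; py0_2 = 196; center_x_3 = 92; center_y_3 = 104; radius_3 = 72; px0_4 = 208; py0_4 = 280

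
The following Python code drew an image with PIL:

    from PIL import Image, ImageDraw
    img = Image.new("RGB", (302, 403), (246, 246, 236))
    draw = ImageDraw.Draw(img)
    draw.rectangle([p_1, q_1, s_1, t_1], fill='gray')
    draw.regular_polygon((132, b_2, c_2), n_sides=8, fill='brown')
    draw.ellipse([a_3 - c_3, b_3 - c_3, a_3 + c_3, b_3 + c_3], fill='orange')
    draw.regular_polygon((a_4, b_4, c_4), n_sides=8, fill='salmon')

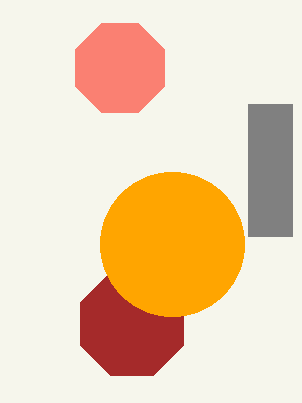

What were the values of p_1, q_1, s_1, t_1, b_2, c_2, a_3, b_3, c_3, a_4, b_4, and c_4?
p_1 = 248
q_1 = 104
s_1 = 292
t_1 = 236
b_2 = 324
c_2 = 56
a_3 = 172
b_3 = 244
c_3 = 72
a_4 = 120
b_4 = 68
c_4 = 48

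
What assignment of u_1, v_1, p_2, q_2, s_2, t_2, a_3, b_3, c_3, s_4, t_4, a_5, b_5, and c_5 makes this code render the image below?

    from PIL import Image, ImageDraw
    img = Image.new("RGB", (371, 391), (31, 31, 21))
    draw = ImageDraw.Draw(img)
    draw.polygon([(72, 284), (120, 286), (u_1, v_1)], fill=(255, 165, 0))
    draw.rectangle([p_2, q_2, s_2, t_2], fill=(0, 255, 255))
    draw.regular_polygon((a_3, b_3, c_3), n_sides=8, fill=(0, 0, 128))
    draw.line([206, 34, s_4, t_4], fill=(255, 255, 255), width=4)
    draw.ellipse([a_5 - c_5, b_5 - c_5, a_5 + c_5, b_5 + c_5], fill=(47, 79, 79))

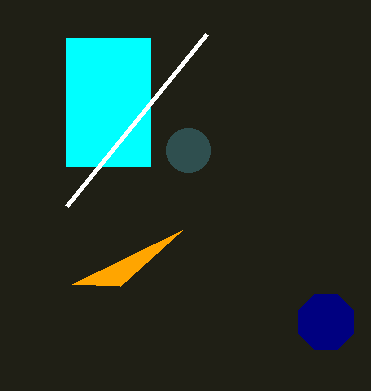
u_1 = 182
v_1 = 230
p_2 = 66
q_2 = 38
s_2 = 150
t_2 = 166
a_3 = 326
b_3 = 322
c_3 = 30
s_4 = 66
t_4 = 206
a_5 = 188
b_5 = 150
c_5 = 22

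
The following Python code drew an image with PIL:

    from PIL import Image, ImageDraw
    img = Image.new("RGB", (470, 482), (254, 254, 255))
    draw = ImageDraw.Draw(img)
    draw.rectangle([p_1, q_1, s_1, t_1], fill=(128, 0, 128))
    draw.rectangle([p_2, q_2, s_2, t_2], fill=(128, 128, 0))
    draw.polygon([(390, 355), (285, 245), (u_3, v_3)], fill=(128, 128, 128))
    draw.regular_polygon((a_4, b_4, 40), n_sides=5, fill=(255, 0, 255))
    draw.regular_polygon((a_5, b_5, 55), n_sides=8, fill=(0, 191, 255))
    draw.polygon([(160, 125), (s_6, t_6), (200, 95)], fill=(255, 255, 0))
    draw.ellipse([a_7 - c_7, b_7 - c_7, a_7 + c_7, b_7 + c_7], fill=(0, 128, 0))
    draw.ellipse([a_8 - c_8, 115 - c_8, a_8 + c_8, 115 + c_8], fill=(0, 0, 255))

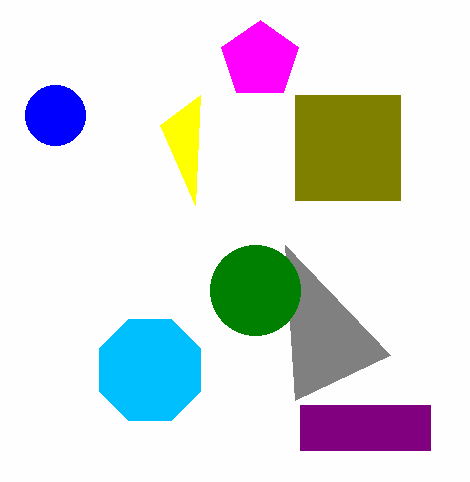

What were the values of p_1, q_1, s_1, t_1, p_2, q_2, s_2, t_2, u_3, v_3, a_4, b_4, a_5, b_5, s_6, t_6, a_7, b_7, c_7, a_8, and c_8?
p_1 = 300
q_1 = 405
s_1 = 430
t_1 = 450
p_2 = 295
q_2 = 95
s_2 = 400
t_2 = 200
u_3 = 295
v_3 = 400
a_4 = 260
b_4 = 60
a_5 = 150
b_5 = 370
s_6 = 195
t_6 = 205
a_7 = 255
b_7 = 290
c_7 = 45
a_8 = 55
c_8 = 30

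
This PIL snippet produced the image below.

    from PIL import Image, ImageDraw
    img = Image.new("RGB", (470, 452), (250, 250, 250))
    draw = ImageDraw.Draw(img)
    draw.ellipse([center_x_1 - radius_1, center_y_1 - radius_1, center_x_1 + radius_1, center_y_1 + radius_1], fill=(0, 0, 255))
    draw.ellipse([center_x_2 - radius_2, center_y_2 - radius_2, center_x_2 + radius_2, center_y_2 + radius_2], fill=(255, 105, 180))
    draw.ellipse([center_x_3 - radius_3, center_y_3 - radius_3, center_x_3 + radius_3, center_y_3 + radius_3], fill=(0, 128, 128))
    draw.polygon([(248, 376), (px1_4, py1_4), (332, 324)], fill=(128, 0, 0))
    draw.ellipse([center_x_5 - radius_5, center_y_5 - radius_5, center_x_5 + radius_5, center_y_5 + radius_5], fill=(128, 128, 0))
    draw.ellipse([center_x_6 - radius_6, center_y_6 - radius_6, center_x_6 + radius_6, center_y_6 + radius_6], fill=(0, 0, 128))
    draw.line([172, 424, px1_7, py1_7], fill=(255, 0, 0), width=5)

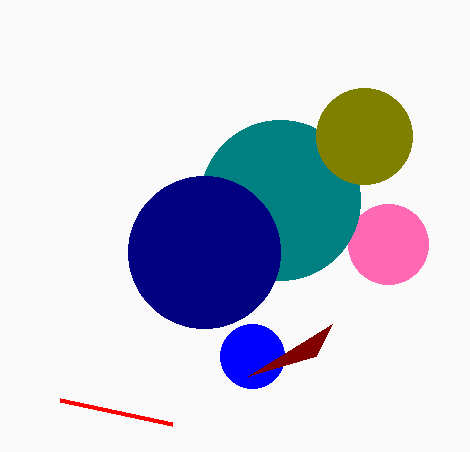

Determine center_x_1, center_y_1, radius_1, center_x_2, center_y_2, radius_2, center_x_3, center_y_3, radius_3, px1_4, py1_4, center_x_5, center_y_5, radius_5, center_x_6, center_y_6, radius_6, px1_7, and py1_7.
center_x_1 = 252; center_y_1 = 356; radius_1 = 32; center_x_2 = 388; center_y_2 = 244; radius_2 = 40; center_x_3 = 280; center_y_3 = 200; radius_3 = 80; px1_4 = 316; py1_4 = 356; center_x_5 = 364; center_y_5 = 136; radius_5 = 48; center_x_6 = 204; center_y_6 = 252; radius_6 = 76; px1_7 = 60; py1_7 = 400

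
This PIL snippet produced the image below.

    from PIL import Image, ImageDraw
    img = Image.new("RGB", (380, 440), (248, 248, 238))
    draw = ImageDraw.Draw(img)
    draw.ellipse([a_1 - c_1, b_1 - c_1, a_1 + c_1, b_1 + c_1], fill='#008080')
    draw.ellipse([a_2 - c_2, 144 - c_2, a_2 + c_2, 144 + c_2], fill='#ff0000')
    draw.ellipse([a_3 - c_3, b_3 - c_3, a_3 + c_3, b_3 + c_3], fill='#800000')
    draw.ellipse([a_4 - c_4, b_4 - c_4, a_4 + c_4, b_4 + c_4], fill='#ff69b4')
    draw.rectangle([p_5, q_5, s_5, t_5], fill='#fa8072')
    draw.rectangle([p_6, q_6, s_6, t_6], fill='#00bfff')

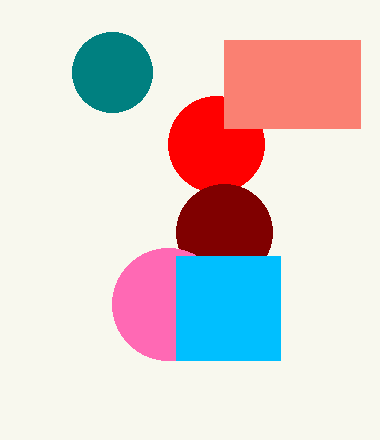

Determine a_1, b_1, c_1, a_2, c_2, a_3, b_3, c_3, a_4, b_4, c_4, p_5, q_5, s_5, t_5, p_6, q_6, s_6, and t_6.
a_1 = 112; b_1 = 72; c_1 = 40; a_2 = 216; c_2 = 48; a_3 = 224; b_3 = 232; c_3 = 48; a_4 = 168; b_4 = 304; c_4 = 56; p_5 = 224; q_5 = 40; s_5 = 360; t_5 = 128; p_6 = 176; q_6 = 256; s_6 = 280; t_6 = 360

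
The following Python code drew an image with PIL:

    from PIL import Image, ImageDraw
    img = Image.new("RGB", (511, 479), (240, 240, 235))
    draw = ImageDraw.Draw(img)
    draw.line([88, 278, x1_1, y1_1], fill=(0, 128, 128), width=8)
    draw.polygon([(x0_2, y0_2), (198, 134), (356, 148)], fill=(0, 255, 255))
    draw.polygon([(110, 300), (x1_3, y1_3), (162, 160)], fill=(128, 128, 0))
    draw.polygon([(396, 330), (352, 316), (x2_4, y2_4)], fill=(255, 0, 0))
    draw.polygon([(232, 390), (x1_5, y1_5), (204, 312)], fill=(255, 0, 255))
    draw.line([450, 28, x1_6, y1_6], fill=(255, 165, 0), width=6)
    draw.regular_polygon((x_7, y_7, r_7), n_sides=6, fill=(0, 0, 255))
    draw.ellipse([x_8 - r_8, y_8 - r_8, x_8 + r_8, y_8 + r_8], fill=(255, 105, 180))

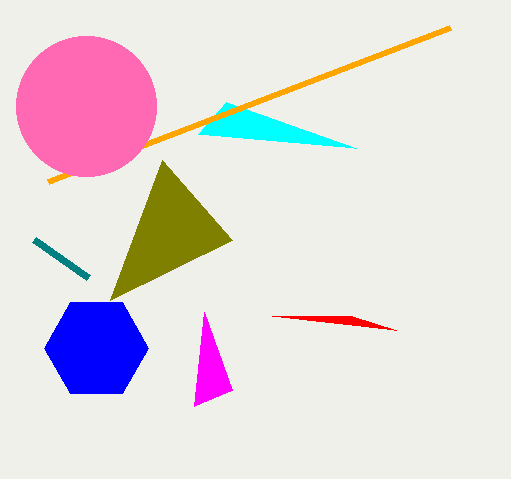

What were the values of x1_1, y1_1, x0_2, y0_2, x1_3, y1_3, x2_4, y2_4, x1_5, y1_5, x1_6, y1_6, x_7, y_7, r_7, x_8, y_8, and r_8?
x1_1 = 34; y1_1 = 240; x0_2 = 226; y0_2 = 102; x1_3 = 232; y1_3 = 240; x2_4 = 272; y2_4 = 316; x1_5 = 194; y1_5 = 406; x1_6 = 48; y1_6 = 182; x_7 = 96; y_7 = 348; r_7 = 52; x_8 = 86; y_8 = 106; r_8 = 70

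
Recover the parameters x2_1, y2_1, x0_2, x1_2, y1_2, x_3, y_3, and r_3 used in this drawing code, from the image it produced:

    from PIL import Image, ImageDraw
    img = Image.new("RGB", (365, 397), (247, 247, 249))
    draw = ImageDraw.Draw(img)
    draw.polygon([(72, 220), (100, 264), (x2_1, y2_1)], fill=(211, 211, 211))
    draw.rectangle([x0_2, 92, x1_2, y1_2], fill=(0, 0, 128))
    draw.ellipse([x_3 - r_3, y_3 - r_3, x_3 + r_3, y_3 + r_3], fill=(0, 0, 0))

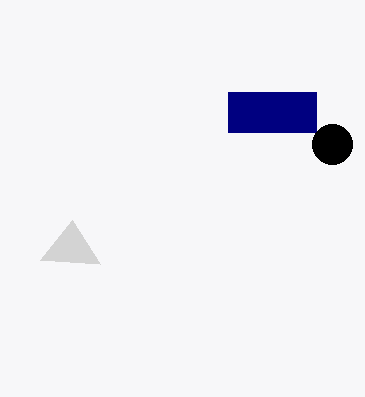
x2_1 = 40, y2_1 = 260, x0_2 = 228, x1_2 = 316, y1_2 = 132, x_3 = 332, y_3 = 144, r_3 = 20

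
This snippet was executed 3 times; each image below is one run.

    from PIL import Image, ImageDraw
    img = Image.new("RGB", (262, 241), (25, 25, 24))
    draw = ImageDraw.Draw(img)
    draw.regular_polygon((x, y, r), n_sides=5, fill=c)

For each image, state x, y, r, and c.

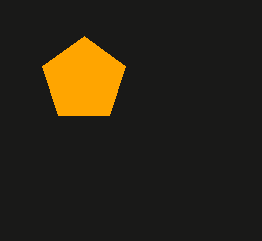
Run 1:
x = 84
y = 80
r = 44
c = 'orange'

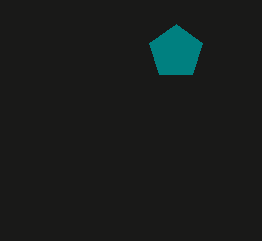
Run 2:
x = 176, y = 52, r = 28, c = 'teal'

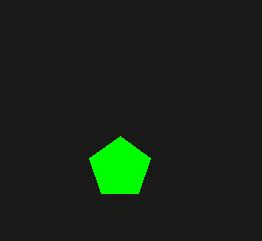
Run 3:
x = 120, y = 168, r = 32, c = 'lime'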